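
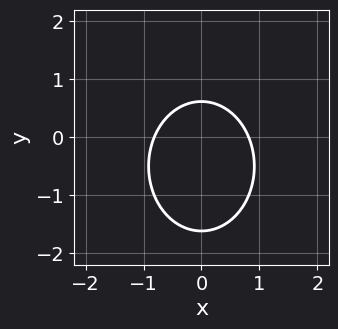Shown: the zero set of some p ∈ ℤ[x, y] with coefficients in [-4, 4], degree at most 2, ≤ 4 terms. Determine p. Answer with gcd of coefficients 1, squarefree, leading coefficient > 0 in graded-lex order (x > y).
First, the degree is 2 — the shape is more complex than any degree-1 curve.
Then, symmetries: the x ↦ −x reflection is a symmetry, so x appears only in even powers.
Finally, the integer polynomial consistent with all of this is the stated p.

3*x^2 + 2*y^2 + 2*y - 2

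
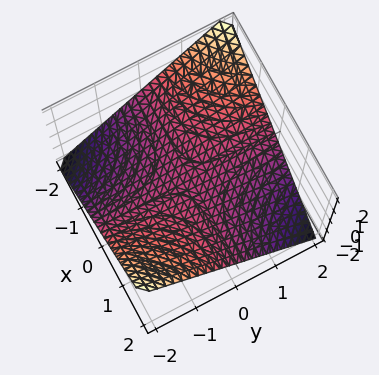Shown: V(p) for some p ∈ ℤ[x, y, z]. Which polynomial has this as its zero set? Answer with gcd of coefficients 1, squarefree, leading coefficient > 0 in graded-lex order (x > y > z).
(a) Degree: a saddle surface; a quadric, so deg p = 2.
(b) From the axis intercepts and sections: it crosses the z-axis at the gridline z = 0; every point of the x-axis in the box is on the surface; every point of the y-axis in the box is on the surface.
(c) Matching integer coefficients to the picture gives p.

x*y + 2*z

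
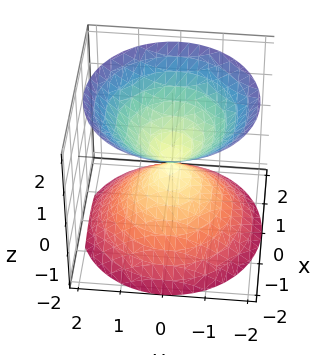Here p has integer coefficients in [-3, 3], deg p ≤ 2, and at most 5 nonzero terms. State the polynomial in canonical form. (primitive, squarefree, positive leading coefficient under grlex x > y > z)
x^2 + y^2 - z^2

(a) There are 2 components.
(b) deg p = 2.
(c) Symmetries: mirror symmetry z ↦ −z ⇒ only even powers of z; the z-axis is an axis of rotation, so x and y enter only as x² + y².
(d) From the visible intercepts: a circular section at z = 1 has radius exactly 1; one z-axis crossing is at z = 0; one y-axis crossing is at y = 0.
(e) The integer polynomial consistent with all of this is the stated p.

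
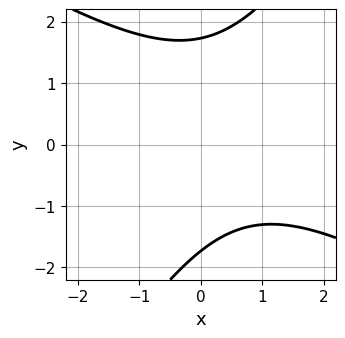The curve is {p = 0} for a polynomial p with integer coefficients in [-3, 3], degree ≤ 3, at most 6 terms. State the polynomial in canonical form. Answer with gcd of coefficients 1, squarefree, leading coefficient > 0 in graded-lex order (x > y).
x^2 + x*y - y^2 - x + 3

First, the degree is 2 — the shape is more complex than any degree-1 curve.
Next, checking where it meets the axes: the curve avoids every integer x-axis point in the box.
Finally, together with the visible shape, these determine p as stated.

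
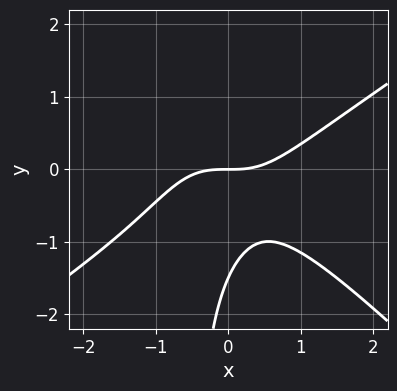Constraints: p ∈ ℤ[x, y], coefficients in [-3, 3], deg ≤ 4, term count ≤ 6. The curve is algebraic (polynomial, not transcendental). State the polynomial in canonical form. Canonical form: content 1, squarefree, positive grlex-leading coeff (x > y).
2*x^3 - x^2*y - 3*x*y^2 - 2*y^2 - 3*y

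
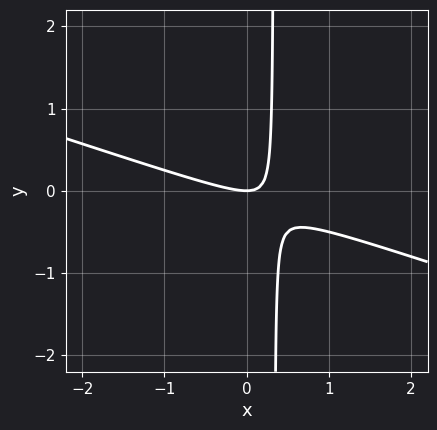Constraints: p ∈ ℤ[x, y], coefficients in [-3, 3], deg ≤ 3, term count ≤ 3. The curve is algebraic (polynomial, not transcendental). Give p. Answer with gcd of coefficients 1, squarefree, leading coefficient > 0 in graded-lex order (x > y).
x^2 + 3*x*y - y

deg p = 2.
From the axis intercepts and sections: it crosses the x-axis at the gridline x = 0; it meets the y-axis at y = 0 (among the integer gridlines).
The integer polynomial consistent with all of this is the stated p.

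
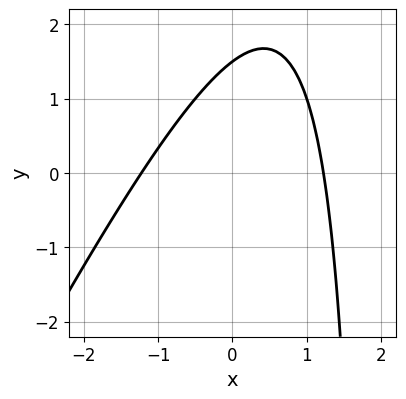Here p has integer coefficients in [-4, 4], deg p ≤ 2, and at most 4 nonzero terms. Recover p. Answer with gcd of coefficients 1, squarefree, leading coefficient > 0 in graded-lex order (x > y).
(a) The degree is 2 — the shape is more complex than any degree-1 curve.
(b) Putting this together gives p.

2*x^2 - x*y + 2*y - 3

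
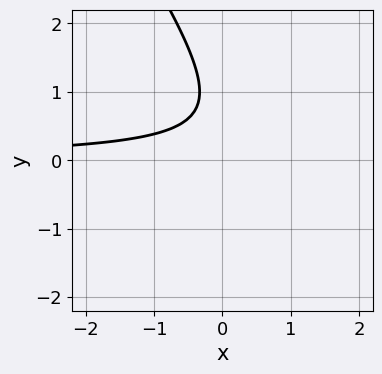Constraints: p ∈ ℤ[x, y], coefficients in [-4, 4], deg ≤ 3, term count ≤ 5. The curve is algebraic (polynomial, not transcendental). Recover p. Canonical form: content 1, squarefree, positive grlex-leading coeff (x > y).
1. deg p = 2. No degree-1 curve has this shape.
2. Checking where it meets the axes: the curve avoids every integer y-axis point in the box; no x-intercept at any integer in the box.
3. Matching integer coefficients to the picture gives p.

3*x*y + 2*y^2 - 3*y + 2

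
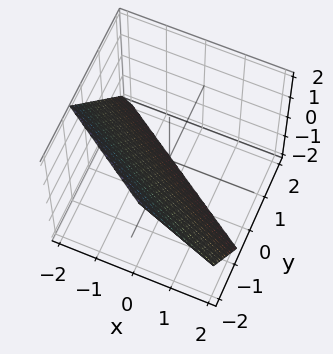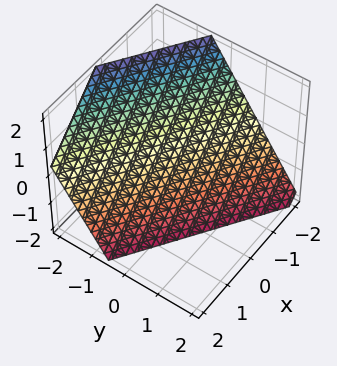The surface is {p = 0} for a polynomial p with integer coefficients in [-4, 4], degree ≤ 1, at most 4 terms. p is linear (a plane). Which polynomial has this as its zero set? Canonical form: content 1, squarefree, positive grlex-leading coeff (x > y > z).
First, the degree is 1 — every cross-section is a straight line — this is a plane.
Next, checking where it meets the axes: it meets the x-axis at x = -1 (among the integer gridlines); one z-axis crossing is at z = -1.
Finally, putting this together gives p.

2*x + 3*y + 2*z + 2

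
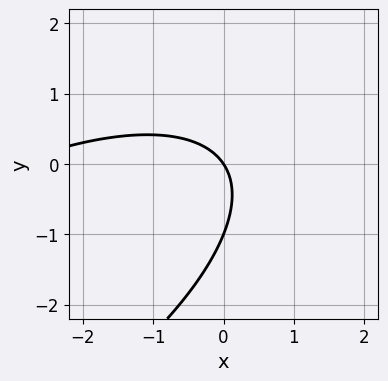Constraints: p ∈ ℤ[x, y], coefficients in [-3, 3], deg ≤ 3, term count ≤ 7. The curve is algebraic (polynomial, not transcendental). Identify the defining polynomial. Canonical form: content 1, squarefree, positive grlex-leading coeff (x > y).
x^2 - 2*x*y + 2*y^2 + 3*x + 2*y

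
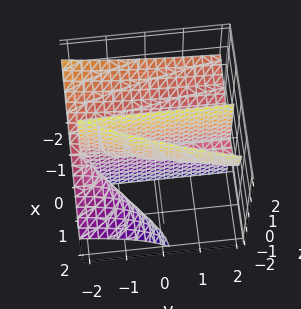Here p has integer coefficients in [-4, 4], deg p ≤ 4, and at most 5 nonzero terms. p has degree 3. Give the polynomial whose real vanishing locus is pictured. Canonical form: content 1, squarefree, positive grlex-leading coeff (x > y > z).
x^3 + 2*x^2*z - x*y*z - 2*x*z

First, degree: a generic line meets the surface in up to 3 points, so deg p = 3.
Then, against the integer gridlines: the visible y-axis segment lies entirely on the surface; the visible z-axis segment lies entirely on the surface; it meets the x-axis at x = 0 (among the integer gridlines).
Finally, the integer polynomial consistent with all of this is the stated p.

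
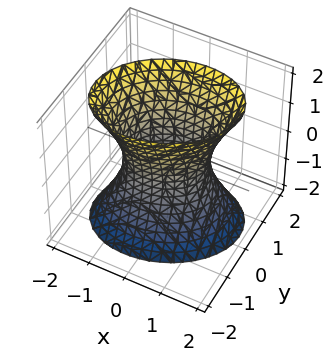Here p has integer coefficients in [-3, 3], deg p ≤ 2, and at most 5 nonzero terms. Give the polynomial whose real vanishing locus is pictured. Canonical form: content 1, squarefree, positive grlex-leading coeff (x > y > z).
First, the degree is 2 — the shape is more complex than any degree-1 surface.
Next, reading off the gridlines: it misses every integer gridline on the z-axis; the x-axis gridline crossings are at x ∈ {-1, 1}.
Finally, together with the visible shape, these determine p as stated.

2*x^2 - x*y + 3*y^2 - z^2 - 2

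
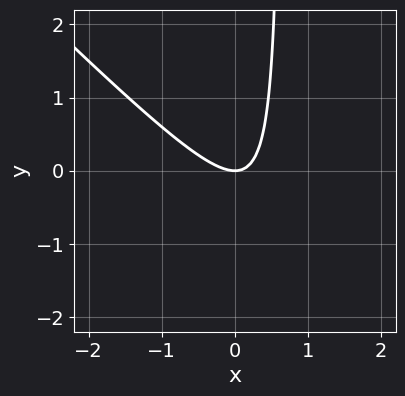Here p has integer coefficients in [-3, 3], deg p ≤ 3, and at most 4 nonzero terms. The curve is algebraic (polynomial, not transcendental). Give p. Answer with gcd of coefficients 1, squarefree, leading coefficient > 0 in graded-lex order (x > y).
deg p = 2. No degree-1 curve has this shape.
Checking where it meets the axes: one y-axis crossing is at y = 0; it crosses the x-axis at the gridline x = 0.
Putting this together gives p.

3*x^2 + 3*x*y - 2*y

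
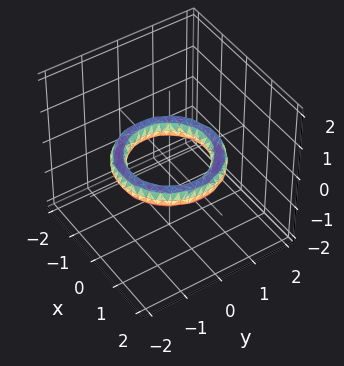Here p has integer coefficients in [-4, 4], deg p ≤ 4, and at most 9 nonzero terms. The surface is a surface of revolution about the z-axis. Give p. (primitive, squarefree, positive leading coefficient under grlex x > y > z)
deg p = 4. The shape is more complex than any degree-3 surface.
Symmetries: the surface is invariant under rotation about z: p = q(x² + y², z).
Reading off the gridlines: among the integer gridlines, it crosses the y-axis at y ∈ {-1, 1}; it misses every integer gridline on the z-axis.
These observations pin down the coefficients. Check: (1, 0, 0) on the x-axis lies on the surface, and p(1, 0, 0) = 0. ✓

x^4 + 2*x^2*y^2 + y^4 - 3*x^2 - 3*y^2 + 3*z^2 + 2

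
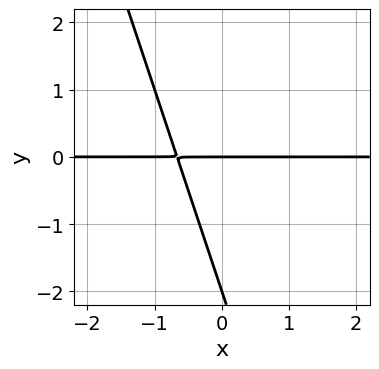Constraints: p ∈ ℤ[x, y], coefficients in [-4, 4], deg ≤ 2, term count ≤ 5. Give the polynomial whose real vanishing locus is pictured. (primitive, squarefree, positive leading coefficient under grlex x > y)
deg p = 2.
From the axis intercepts and sections: every point of the x-axis in the box is on the curve; the y-axis gridline crossings are at y ∈ {-2, 0}.
The integer polynomial consistent with all of this is the stated p.

3*x*y + y^2 + 2*y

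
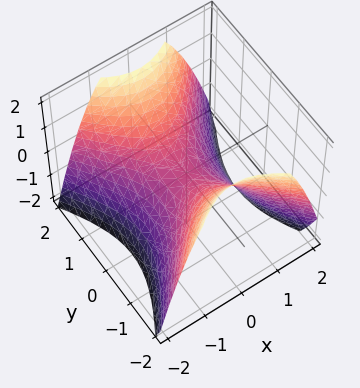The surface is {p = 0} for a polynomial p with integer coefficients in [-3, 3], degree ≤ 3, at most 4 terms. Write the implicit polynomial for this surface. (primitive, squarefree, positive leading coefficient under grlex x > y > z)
3*x^2 - 2*y^2 + 3*z

(a) The degree is 2 — a hyperbolic paraboloid; a quadric.
(b) Symmetries: the y ↦ −y reflection is a symmetry, so y appears only in even powers; mirror symmetry x ↦ −x ⇒ only even powers of x.
(c) Observable constraints: it crosses the z-axis at the gridline z = 0; one y-axis crossing is at y = 0; one x-axis crossing is at x = 0.
(d) Matching integer coefficients to the picture gives p.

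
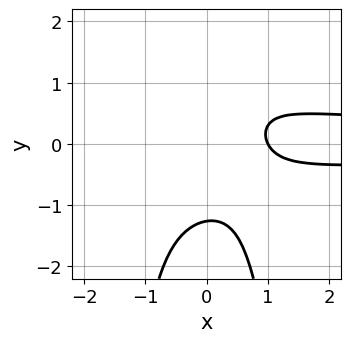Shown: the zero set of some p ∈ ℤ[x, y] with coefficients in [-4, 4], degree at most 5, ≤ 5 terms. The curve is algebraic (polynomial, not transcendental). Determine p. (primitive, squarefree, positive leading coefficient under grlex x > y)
3*x^2*y^2 + y^3 - x*y - 2*x + 2

(a) The degree is 4 — a generic line meets the curve in up to 4 points.
(b) Reading off the gridlines: it crosses the x-axis at the gridline x = 1.
(c) Together with the visible shape, these determine p as stated.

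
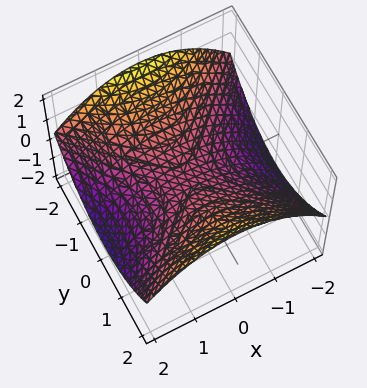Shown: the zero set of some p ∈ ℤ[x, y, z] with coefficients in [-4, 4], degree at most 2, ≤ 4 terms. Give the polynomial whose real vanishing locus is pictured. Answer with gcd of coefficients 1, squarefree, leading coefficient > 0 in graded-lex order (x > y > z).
deg p = 2. A hyperbolic paraboloid; a quadric.
Symmetries: it's symmetric under y → −y, forcing even powers of y; it's symmetric under x → −x, forcing even powers of x.
Against the integer gridlines: it crosses the x-axis at the gridline x = 0; one y-axis crossing is at y = 0; it crosses the z-axis at the gridline z = 0.
Fitting integer coefficients to these (and the overall shape) gives p.

x^2 - y^2 + 3*z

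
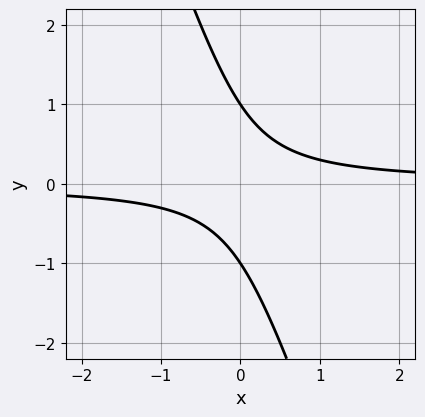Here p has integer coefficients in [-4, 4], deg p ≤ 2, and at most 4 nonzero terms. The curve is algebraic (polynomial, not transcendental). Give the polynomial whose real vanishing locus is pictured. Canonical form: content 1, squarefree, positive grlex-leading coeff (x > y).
3*x*y + y^2 - 1

(a) Degree: the shape is more complex than any degree-1 curve, so deg p = 2.
(b) Reading off the gridlines: no x-intercept at any integer in the box; among the integer gridlines, it crosses the y-axis at y ∈ {-1, 1}.
(c) Together with the visible shape, these determine p as stated.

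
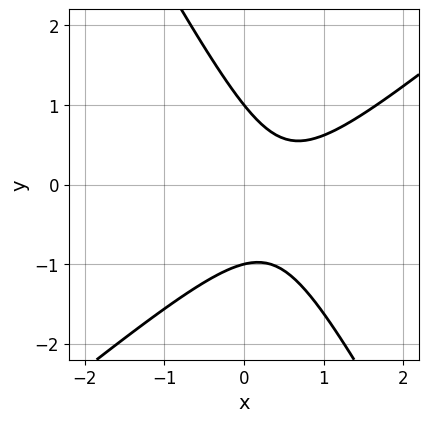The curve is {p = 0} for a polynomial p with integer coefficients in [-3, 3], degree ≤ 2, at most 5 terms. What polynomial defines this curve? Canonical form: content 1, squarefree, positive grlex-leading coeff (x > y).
3*x^2 - 2*x*y - 2*y^2 - 3*x + 2

First, deg p = 2.
Next, reading off the gridlines: no x-intercept at any integer in the box; among the integer gridlines, it crosses the y-axis at y ∈ {-1, 1}.
Finally, the integer polynomial consistent with all of this is the stated p.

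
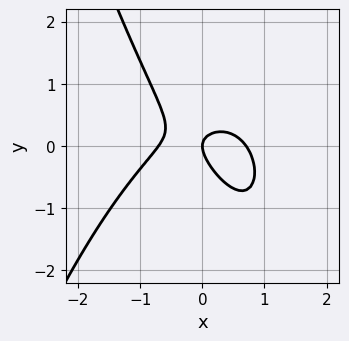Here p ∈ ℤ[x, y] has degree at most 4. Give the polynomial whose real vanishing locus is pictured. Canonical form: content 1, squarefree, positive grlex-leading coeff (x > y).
2*x^3 + 2*x*y + 2*y^2 - x

(a) The degree is 3 — the shape is more complex than any degree-2 curve.
(b) From the axis intercepts and sections: it meets the y-axis at y = 0 (among the integer gridlines); it crosses the x-axis at the gridline x = 0.
(c) Matching integer coefficients to the picture gives p.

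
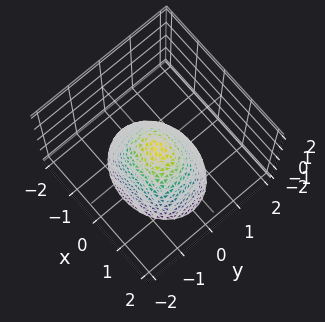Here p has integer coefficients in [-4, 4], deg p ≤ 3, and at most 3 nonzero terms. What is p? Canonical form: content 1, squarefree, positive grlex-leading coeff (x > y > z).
1. The degree is 2 — a paraboloid; a quadric.
2. Symmetries: it's symmetric under y → −y, forcing even powers of y; it's symmetric under x → −x, forcing even powers of x.
3. From the axis intercepts and sections: it crosses the y-axis at the gridline y = 0; one x-axis crossing is at x = 0.
4. Assembling these constraints gives the stated polynomial.

2*x^2 + 3*y^2 + 2*z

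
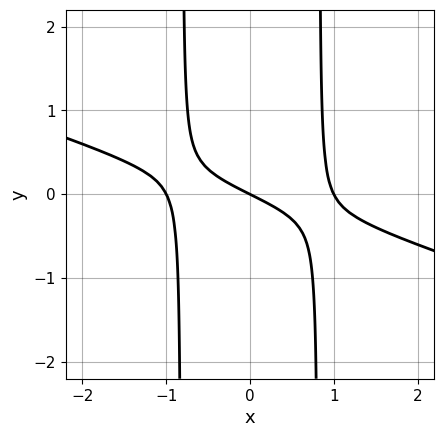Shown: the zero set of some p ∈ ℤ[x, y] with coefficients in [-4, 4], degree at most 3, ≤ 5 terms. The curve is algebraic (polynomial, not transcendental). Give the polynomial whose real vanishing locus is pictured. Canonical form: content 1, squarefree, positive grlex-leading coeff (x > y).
x^3 + 3*x^2*y - x - 2*y

1. Degree: a generic line meets the curve in up to 3 points, so deg p = 3.
2. From the axis intercepts and sections: it crosses the y-axis at the gridline y = 0; among the integer gridlines, it crosses the x-axis at x ∈ {-1, 0, 1}.
3. Solving for integer coefficients yields p as stated.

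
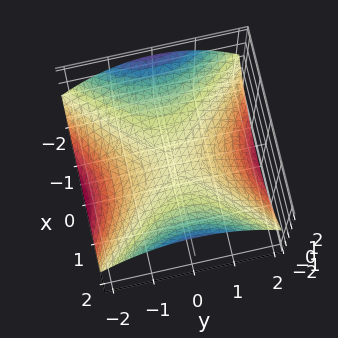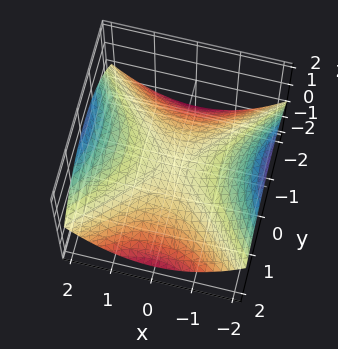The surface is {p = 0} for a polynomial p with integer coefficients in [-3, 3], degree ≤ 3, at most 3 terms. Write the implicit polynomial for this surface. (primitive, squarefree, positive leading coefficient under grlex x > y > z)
(a) The degree is 2 — a hyperbolic paraboloid; a quadric.
(b) Symmetries: the x ↦ −x reflection is a symmetry, so x appears only in even powers; it's symmetric under y → −y, forcing even powers of y.
(c) From the visible intercepts: one z-axis crossing is at z = 0; one x-axis crossing is at x = 0; it crosses the y-axis at the gridline y = 0.
(d) Together with the visible shape, these determine p as stated.

x^2 - y^2 - 3*z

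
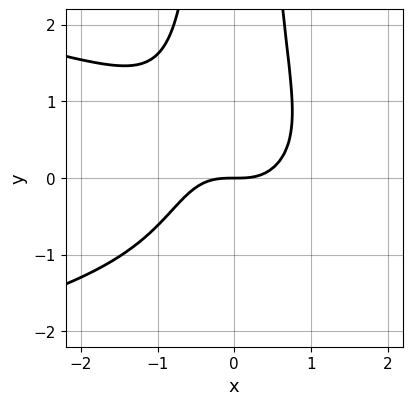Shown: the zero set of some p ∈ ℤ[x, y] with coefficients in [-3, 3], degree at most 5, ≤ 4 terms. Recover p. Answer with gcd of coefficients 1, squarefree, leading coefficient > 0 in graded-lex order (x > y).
x^2*y^2 + x^3 - y

First, degree: the shape is more complex than any degree-3 curve, so deg p = 4.
Next, checking where it meets the axes: one x-axis crossing is at x = 0; one y-axis crossing is at y = 0.
Finally, matching integer coefficients to the picture gives p.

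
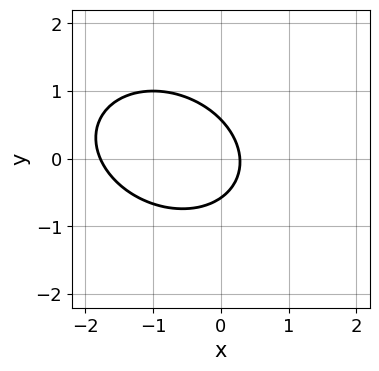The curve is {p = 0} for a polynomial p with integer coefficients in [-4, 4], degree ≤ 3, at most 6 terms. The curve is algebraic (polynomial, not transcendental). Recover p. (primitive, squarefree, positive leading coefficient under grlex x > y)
2*x^2 + x*y + 3*y^2 + 3*x - 1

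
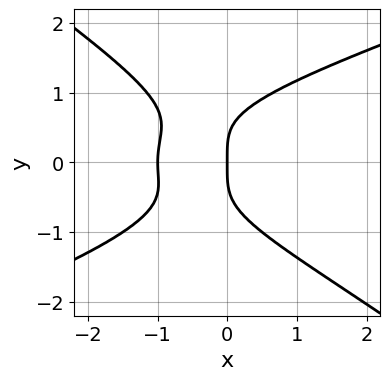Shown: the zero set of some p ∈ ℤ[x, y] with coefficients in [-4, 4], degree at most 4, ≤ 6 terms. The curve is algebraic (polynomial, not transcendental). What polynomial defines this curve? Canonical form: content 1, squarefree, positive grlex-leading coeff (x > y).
x^2*y^2 - x*y^3 - 3*y^4 + 3*x^2 + 3*x

First, deg p = 4. A generic line meets the curve in up to 4 points.
Then, from the visible intercepts: it meets the y-axis at y = 0 (among the integer gridlines); among the integer gridlines, it crosses the x-axis at x ∈ {-1, 0}.
Finally, solving for integer coefficients yields p as stated.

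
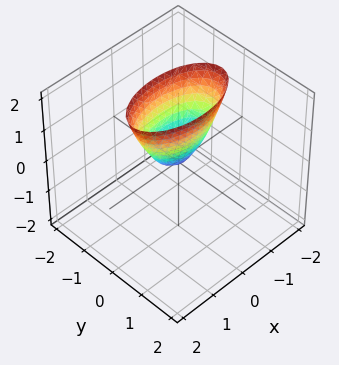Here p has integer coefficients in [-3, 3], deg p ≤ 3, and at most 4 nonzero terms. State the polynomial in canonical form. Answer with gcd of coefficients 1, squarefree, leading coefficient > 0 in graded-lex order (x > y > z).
(a) deg p = 2. A single bowl opening along one axis; a quadric.
(b) Symmetries: the y ↦ −y reflection is a symmetry, so y appears only in even powers; the x ↦ −x reflection is a symmetry, so x appears only in even powers.
(c) Against the integer gridlines: it meets the z-axis at z = 0 (among the integer gridlines); one x-axis crossing is at x = 0; one y-axis crossing is at y = 0.
(d) Putting this together gives p.

x^2 + 3*y^2 - z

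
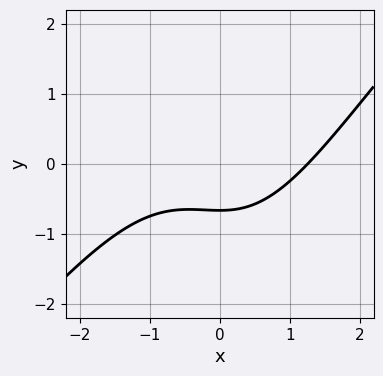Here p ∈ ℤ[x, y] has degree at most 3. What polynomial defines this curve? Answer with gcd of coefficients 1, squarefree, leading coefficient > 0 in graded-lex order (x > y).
x^3 - x^2*y - 3*y - 2

1. The degree is 3 — the shape is more complex than any degree-2 curve.
2. Matching integer coefficients to the picture gives p.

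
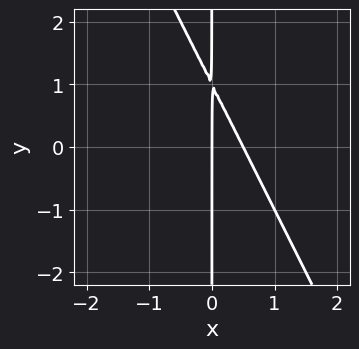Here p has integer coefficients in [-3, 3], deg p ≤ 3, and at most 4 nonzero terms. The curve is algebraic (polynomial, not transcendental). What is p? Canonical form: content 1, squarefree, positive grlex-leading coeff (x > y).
2*x^2 + x*y - x

Degree: no degree-1 curve has this shape, so deg p = 2.
From the axis intercepts and sections: the visible y-axis segment lies entirely on the curve; one x-axis crossing is at x = 0.
Fitting integer coefficients to these (and the overall shape) gives p.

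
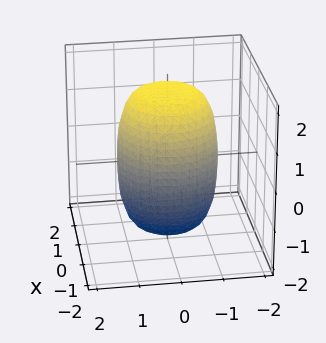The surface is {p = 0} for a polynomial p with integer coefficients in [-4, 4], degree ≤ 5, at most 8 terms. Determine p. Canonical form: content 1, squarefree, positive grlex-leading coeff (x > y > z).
(a) The degree is 4 — no degree-3 surface has this shape.
(b) Symmetries: every cross-section ⟂ z is a circle, so x, y appear only via x² + y².
(c) From the visible intercepts: a circular section at z = 1 has radius between 1 and 2.
(d) Assembling these constraints gives the stated polynomial.

2*x^4 + 4*x^2*y^2 + 2*y^4 - x^2 - y^2 + z^2 - 3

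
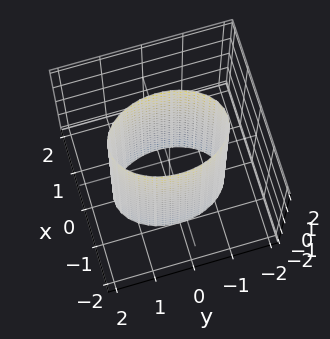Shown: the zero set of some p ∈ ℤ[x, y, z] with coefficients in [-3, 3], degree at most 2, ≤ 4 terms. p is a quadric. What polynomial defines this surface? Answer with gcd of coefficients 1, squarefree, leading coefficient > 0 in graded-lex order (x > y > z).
2*x^2 + y^2 - 2

1. Degree: constant cross-section along one axis; a quadric, so deg p = 2.
2. Symmetries: the z ↦ −z reflection is a symmetry, so z appears only in even powers; mirror symmetry y ↦ −y ⇒ only even powers of y; mirror symmetry x ↦ −x ⇒ only even powers of x.
3. Against the integer gridlines: among the integer gridlines, it crosses the x-axis at x ∈ {-1, 1}; the surface avoids every integer z-axis point in the box.
4. Together with the visible shape, these determine p as stated.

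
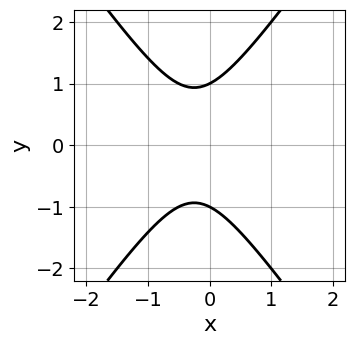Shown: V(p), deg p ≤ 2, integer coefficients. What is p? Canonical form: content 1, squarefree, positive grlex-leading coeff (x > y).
2*x^2 - y^2 + x + 1

deg p = 2. The shape is more complex than any degree-1 curve.
Symmetries: mirror symmetry y ↦ −y ⇒ only even powers of y.
From the axis intercepts and sections: among the integer gridlines, it crosses the y-axis at y ∈ {-1, 1}; the curve avoids every integer x-axis point in the box.
Assembling these constraints gives the stated polynomial.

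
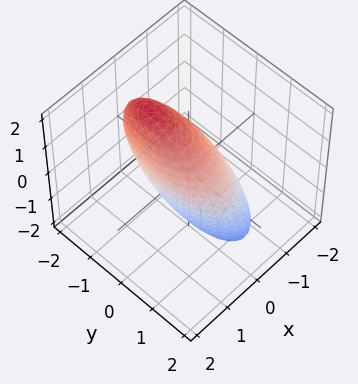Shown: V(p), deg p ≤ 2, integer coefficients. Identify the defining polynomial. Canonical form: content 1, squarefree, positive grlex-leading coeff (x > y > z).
Degree: no degree-1 surface has this shape, so deg p = 2.
Putting this together gives p.

3*x^2 - x*z + y^2 + y*z + z^2 - 2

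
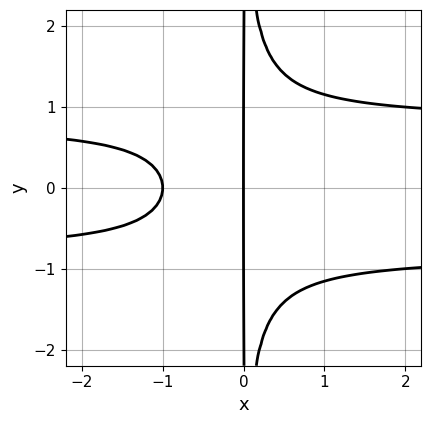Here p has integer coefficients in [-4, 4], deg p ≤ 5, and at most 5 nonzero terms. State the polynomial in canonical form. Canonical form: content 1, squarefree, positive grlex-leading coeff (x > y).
3*x^2*y^2 - 2*x^2 - 2*x

First, degree: the shape is more complex than any degree-3 curve, so deg p = 4.
Then, symmetries: it's symmetric under y → −y, forcing even powers of y.
Then, from the visible intercepts: the x-axis gridline crossings are at x ∈ {-1, 0}; every point of the y-axis in the box is on the curve.
Finally, assembling these constraints gives the stated polynomial.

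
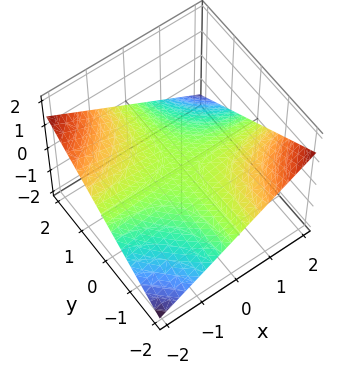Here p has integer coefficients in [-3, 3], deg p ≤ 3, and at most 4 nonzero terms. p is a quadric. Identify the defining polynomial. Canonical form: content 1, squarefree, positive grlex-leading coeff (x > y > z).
x*y + 3*z

First, deg p = 2.
Then, observable constraints: the visible x-axis segment lies entirely on the surface; it meets the z-axis at z = 0 (among the integer gridlines).
Finally, solving for integer coefficients yields p as stated.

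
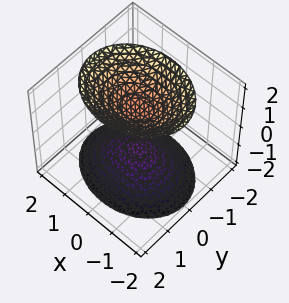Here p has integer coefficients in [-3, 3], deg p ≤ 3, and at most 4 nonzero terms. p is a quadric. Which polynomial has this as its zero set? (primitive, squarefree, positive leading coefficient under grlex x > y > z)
2*x^2 + 3*y^2 - 2*z^2 + 2

1. I count 2 distinct pieces.
2. The degree is 2 — two sheets facing apart; a quadric.
3. Symmetries: mirror symmetry x ↦ −x ⇒ only even powers of x; the z ↦ −z reflection is a symmetry, so z appears only in even powers; mirror symmetry y ↦ −y ⇒ only even powers of y.
4. Checking where it meets the axes: it misses every integer gridline on the y-axis; the z-axis gridline crossings are at z ∈ {-1, 1}.
5. The integer polynomial consistent with all of this is the stated p.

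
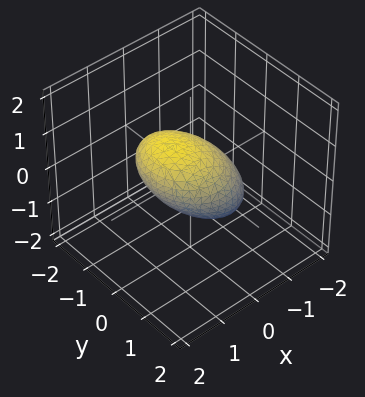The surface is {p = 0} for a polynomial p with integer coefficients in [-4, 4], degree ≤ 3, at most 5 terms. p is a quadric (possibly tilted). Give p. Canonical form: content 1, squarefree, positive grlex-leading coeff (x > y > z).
3*x^2 - 3*x*z + 2*y^2 + 3*z^2 - 3

First, deg p = 2. No degree-1 surface has this shape.
Then, against the integer gridlines: the z-axis gridline crossings are at z ∈ {-1, 1}; the x-axis gridline crossings are at x ∈ {-1, 1}.
Finally, assembling these constraints gives the stated polynomial.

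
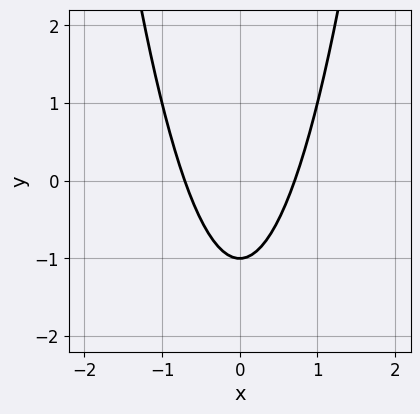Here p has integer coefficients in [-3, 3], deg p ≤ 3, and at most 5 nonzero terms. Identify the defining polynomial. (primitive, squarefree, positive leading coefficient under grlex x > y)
1. The degree is 2 — a generic line meets the curve in up to 2 points.
2. Symmetries: mirror symmetry x ↦ −x ⇒ only even powers of x.
3. From the visible intercepts: one y-axis crossing is at y = -1.
4. Matching integer coefficients to the picture gives p.

2*x^2 - y - 1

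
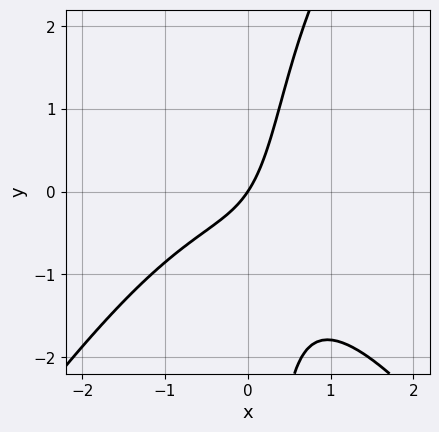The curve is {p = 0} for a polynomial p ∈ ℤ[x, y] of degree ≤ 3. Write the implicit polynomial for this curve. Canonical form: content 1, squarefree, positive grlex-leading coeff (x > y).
2*x^3 - x*y^2 + 3*x*y + 3*x - 2*y

Degree: a generic line meets the curve in up to 3 points, so deg p = 3.
Checking where it meets the axes: it meets the y-axis at y = 0 (among the integer gridlines); it meets the x-axis at x = 0 (among the integer gridlines).
Together with the visible shape, these determine p as stated.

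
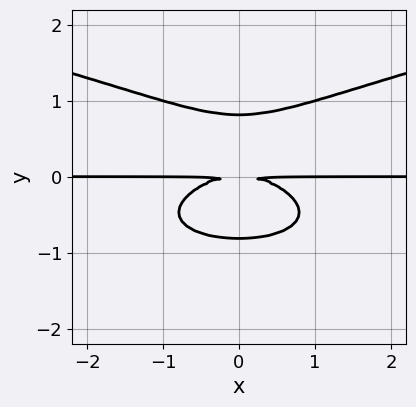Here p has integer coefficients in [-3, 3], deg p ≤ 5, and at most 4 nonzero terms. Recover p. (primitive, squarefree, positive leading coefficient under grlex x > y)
First, degree: the shape is more complex than any degree-3 curve, so deg p = 4.
Next, symmetries: it's symmetric under x → −x, forcing even powers of x.
Then, against the integer gridlines: every point of the x-axis in the box is on the curve.
Finally, fitting integer coefficients to these (and the overall shape) gives p.

3*y^4 - x^2*y - 2*y^2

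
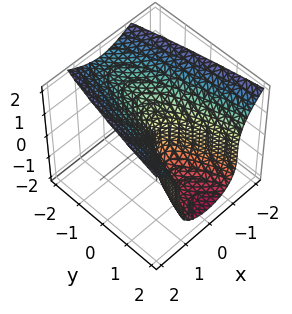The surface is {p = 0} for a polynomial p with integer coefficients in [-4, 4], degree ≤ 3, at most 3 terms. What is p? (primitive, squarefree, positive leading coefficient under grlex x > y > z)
1. deg p = 3. A generic line meets the surface in up to 3 points.
2. From the axis intercepts and sections: it meets the y-axis at y = 0 (among the integer gridlines); it meets the z-axis at z = 0 (among the integer gridlines); one x-axis crossing is at x = 0.
3. These observations pin down the coefficients.

z^3 - 3*x^2 + 2*y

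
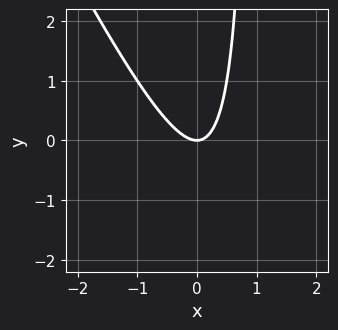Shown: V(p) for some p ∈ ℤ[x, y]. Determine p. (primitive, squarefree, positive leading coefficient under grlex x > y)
2*x^2 + x*y - y

First, deg p = 2. A generic line meets the curve in up to 2 points.
Next, from the axis intercepts and sections: it meets the x-axis at x = 0 (among the integer gridlines); it meets the y-axis at y = 0 (among the integer gridlines).
Finally, together with the visible shape, these determine p as stated.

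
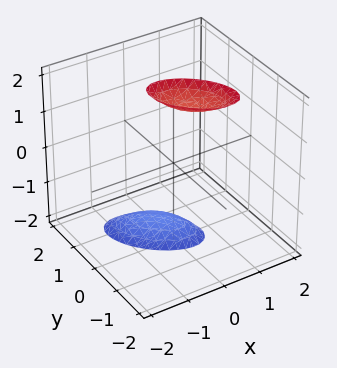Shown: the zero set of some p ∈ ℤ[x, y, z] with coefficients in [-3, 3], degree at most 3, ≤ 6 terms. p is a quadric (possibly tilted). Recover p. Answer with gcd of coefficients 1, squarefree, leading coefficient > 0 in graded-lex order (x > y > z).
3*x^2 + 3*x*y + 3*y^2 + y*z - z^2 + 3

1. There are 2 components. They look like related sheets of one shape, so recover p as a whole.
2. deg p = 2. No degree-1 surface has this shape.
3. Reading off the gridlines: it misses every integer gridline on the y-axis; the surface avoids every integer x-axis point in the box.
4. Fitting integer coefficients to these (and the overall shape) gives p.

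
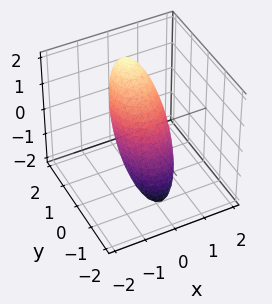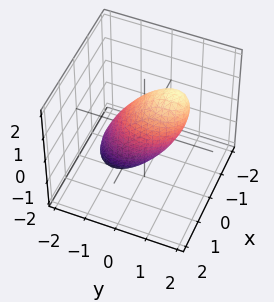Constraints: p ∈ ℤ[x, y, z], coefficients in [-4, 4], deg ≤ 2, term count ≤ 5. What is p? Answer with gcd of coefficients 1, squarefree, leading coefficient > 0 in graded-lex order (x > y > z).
3*x^2 + 2*y^2 - 2*y*z + z^2 - 2

The degree is 2 — a generic line meets the surface in up to 2 points.
Against the integer gridlines: among the integer gridlines, it crosses the y-axis at y ∈ {-1, 1}.
Matching integer coefficients to the picture gives p.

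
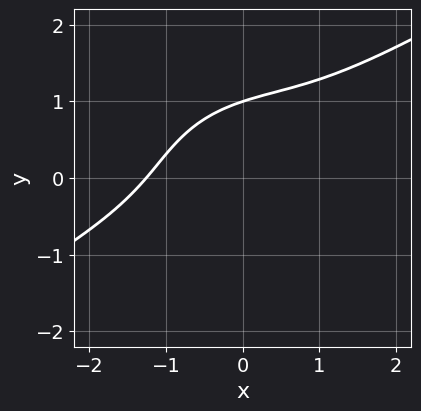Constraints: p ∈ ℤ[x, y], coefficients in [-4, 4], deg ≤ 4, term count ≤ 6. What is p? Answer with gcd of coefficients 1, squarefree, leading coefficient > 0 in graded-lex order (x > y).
x^3 - x^2*y - 2*y^3 + 2*x*y + 2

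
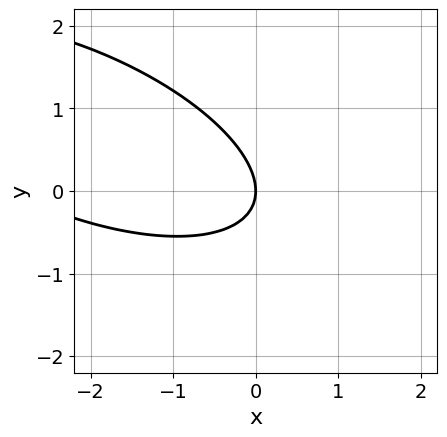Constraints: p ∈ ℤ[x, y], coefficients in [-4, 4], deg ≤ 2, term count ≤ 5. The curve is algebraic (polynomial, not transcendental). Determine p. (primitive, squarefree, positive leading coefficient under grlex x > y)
1. deg p = 2.
2. Reading off the gridlines: it crosses the x-axis at the gridline x = 0; it crosses the y-axis at the gridline y = 0.
3. Assembling these constraints gives the stated polynomial.

x^2 + 2*x*y + 3*y^2 + 3*x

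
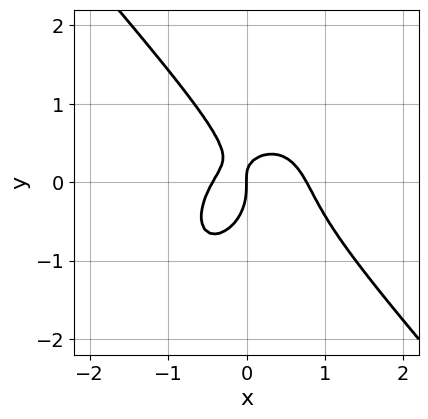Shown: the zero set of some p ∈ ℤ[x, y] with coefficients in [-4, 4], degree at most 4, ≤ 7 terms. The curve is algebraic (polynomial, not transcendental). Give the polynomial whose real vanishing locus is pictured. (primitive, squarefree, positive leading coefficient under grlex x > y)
3*x^3 + 2*y^3 - x^2 + 2*x*y - x

First, degree: no degree-2 curve has this shape, so deg p = 3.
Next, from the axis intercepts and sections: it crosses the x-axis at the gridline x = 0; one y-axis crossing is at y = 0.
Finally, matching integer coefficients to the picture gives p.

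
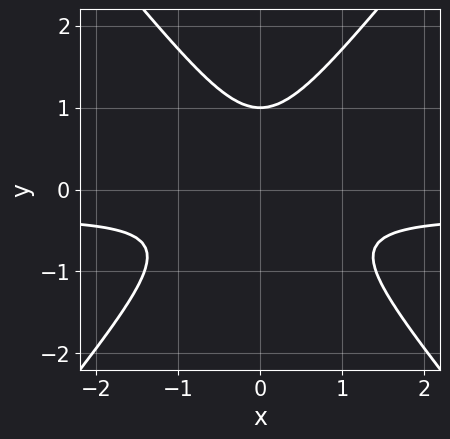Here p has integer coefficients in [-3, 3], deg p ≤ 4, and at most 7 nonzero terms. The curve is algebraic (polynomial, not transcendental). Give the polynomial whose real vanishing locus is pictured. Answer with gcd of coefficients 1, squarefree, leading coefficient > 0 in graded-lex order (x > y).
3*x^2*y - 2*y^3 + x^2 + y^2 + 1

(a) deg p = 3. A generic line meets the curve in up to 3 points.
(b) Symmetries: mirror symmetry x ↦ −x ⇒ only even powers of x.
(c) Checking where it meets the axes: it meets the y-axis at y = 1 (among the integer gridlines); no x-intercept at any integer in the box.
(d) The integer polynomial consistent with all of this is the stated p.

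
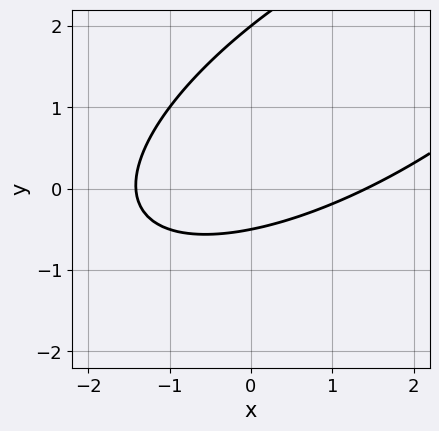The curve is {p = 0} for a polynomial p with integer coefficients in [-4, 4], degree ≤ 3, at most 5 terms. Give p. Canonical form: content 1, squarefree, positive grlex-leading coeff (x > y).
x^2 - 2*x*y + 2*y^2 - 3*y - 2

First, degree: a generic line meets the curve in up to 2 points, so deg p = 2.
Then, against the integer gridlines: it crosses the y-axis at the gridline y = 2.
Finally, fitting integer coefficients to these (and the overall shape) gives p.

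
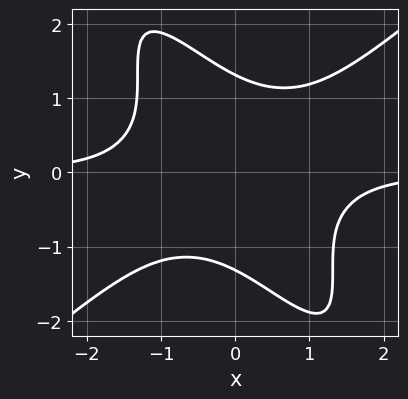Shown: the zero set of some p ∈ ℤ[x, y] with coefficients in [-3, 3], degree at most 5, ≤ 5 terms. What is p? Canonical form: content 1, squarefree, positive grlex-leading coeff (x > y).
2*x^3*y - 2*x*y^3 - y^4 + 3

deg p = 4.
From the axis intercepts and sections: it misses every integer gridline on the x-axis.
Solving for integer coefficients yields p as stated.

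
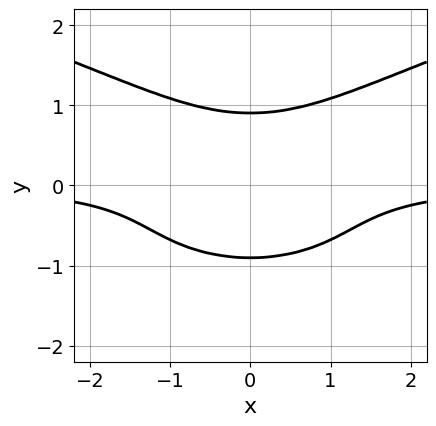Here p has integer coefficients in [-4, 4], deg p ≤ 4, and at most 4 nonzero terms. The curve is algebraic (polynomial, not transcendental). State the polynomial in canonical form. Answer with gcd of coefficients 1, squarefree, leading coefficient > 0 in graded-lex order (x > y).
3*y^4 - 2*x^2*y - 2

First, degree: the shape is more complex than any degree-3 curve, so deg p = 4.
Then, symmetries: mirror symmetry x ↦ −x ⇒ only even powers of x.
Then, from the visible intercepts: it misses every integer gridline on the x-axis.
Finally, matching integer coefficients to the picture gives p.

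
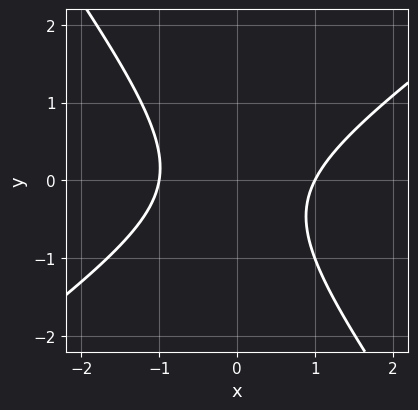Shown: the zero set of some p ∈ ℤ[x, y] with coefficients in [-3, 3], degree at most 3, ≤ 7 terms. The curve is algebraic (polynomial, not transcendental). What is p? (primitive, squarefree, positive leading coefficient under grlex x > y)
3*x^2 - 2*x*y - 3*y^2 - y - 3

deg p = 2. The shape is more complex than any degree-1 curve.
Observable constraints: the x-axis gridline crossings are at x ∈ {-1, 1}; it misses every integer gridline on the y-axis.
Assembling these constraints gives the stated polynomial.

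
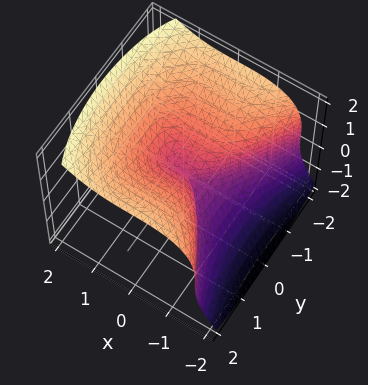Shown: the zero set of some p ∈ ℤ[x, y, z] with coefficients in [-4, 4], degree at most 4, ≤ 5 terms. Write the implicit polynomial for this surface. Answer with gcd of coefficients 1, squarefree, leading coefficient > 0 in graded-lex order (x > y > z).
x^3 - z^3 + y^2

1. deg p = 3. The shape is more complex than any degree-2 surface.
2. Observable constraints: it meets the x-axis at x = 0 (among the integer gridlines); it meets the z-axis at z = 0 (among the integer gridlines); it crosses the y-axis at the gridline y = 0.
3. Solving for integer coefficients yields p as stated.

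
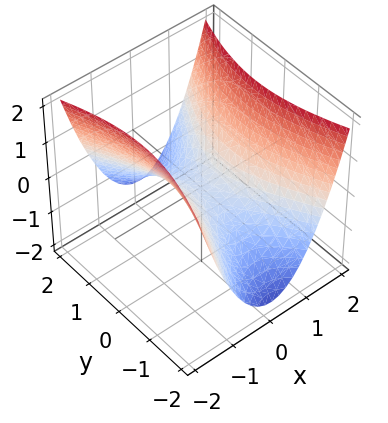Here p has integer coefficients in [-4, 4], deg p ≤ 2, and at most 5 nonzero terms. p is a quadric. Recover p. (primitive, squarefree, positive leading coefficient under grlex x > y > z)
1. The degree is 2 — a hyperbolic paraboloid; a quadric.
2. Symmetries: the y ↦ −y reflection is a symmetry, so y appears only in even powers; it's symmetric under x → −x, forcing even powers of x.
3. From the visible intercepts: it crosses the z-axis at the gridline z = 0; one x-axis crossing is at x = 0.
4. Matching integer coefficients to the picture gives p.

3*x^2 - y^2 - 3*z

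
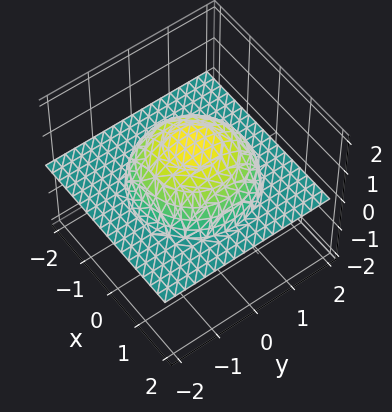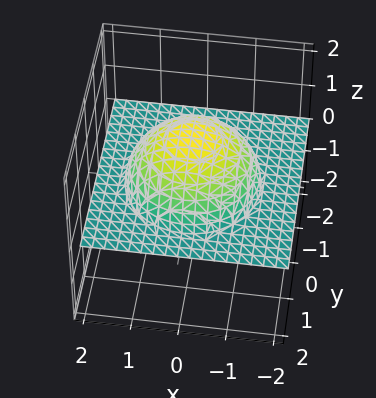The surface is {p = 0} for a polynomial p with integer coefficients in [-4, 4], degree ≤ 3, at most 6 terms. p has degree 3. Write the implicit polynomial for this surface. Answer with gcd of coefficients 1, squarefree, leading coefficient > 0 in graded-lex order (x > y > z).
First, I count 2 distinct pieces. Treating them together as one polynomial.
Next, the degree is 3 — a generic line meets the surface in up to 3 points.
Then, from the visible intercepts: the visible x-axis segment lies entirely on the surface; the visible y-axis segment lies entirely on the surface; it meets the z-axis at z = 0 (among the integer gridlines).
Finally, these observations pin down the coefficients.

x^2*z + y^2*z + z^3 - 2*z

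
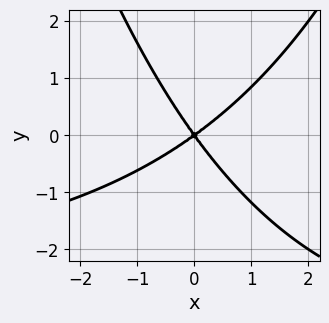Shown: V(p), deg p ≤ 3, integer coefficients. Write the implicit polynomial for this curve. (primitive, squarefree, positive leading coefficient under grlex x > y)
1. The degree is 3 — the shape is more complex than any degree-2 curve.
2. From the visible intercepts: it meets the x-axis at x = 0 (among the integer gridlines); it meets the y-axis at y = 0 (among the integer gridlines).
3. Matching integer coefficients to the picture gives p.

x^2*y + 3*x^2 - 2*x*y - 3*y^2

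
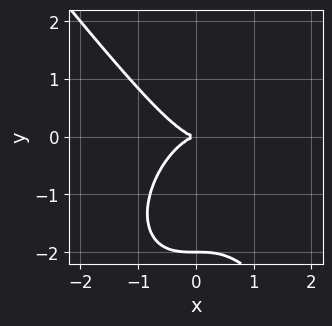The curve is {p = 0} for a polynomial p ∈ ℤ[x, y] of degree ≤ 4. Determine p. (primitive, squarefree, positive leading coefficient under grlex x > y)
(a) The degree is 3 — the shape is more complex than any degree-2 curve.
(b) From the visible intercepts: among the integer gridlines, it crosses the y-axis at y ∈ {-2, 0}; it crosses the x-axis at the gridline x = 0.
(c) Putting this together gives p.

2*x^3 + y^3 + 2*y^2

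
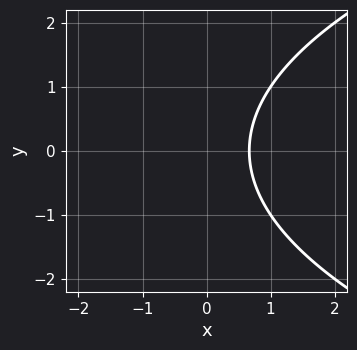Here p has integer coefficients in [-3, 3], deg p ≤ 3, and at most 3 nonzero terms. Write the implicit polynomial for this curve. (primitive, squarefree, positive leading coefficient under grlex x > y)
y^2 - 3*x + 2

First, degree: a generic line meets the curve in up to 2 points, so deg p = 2.
Next, symmetries: the y ↦ −y reflection is a symmetry, so y appears only in even powers.
Then, from the visible intercepts: it misses every integer gridline on the y-axis.
Finally, fitting integer coefficients to these (and the overall shape) gives p.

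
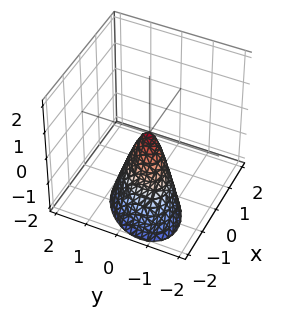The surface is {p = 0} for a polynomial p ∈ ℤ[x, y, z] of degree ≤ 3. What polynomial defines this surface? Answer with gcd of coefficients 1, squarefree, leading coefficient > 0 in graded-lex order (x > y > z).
(a) The degree is 2 — no degree-1 surface has this shape.
(b) Against the integer gridlines: it crosses the z-axis at the gridline z = 0; it crosses the y-axis at the gridline y = 0; it meets the x-axis at x = 0 (among the integer gridlines).
(c) Solving for integer coefficients yields p as stated.

3*x^2 - 2*x*y - 2*x*z + 3*y^2 + z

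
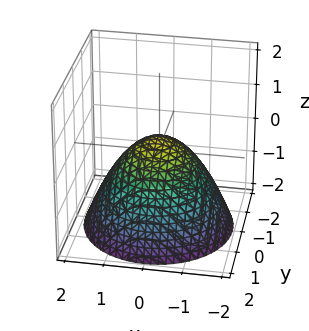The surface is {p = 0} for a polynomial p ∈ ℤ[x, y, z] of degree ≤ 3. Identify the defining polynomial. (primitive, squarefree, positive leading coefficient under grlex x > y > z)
2*x^2 + 2*y^2 + 3*z - 1

Degree: no degree-1 surface has this shape, so deg p = 2.
Symmetry: the surface is invariant under rotation about z: p = q(x² + y², z).
From the visible intercepts: a circular section at z = -1 has radius between 1 and 2.
Matching integer coefficients to the picture gives p.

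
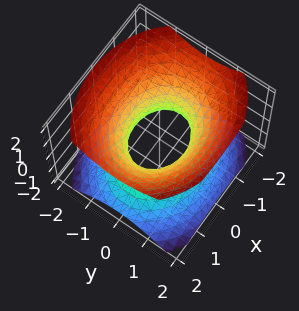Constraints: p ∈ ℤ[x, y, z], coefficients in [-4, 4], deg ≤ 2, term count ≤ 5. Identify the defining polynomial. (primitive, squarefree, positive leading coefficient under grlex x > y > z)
(a) Degree: one connected sheet with a waist; a quadric, so deg p = 2.
(b) Symmetries: the z ↦ −z reflection is a symmetry, so z appears only in even powers; it's symmetric under y → −y, forcing even powers of y; it's symmetric under x → −x, forcing even powers of x.
(c) From the visible intercepts: the x-axis gridline crossings are at x ∈ {-1, 1}; it misses every integer gridline on the z-axis.
(d) Putting this together gives p.

2*x^2 + 3*y^2 - 3*z^2 - 2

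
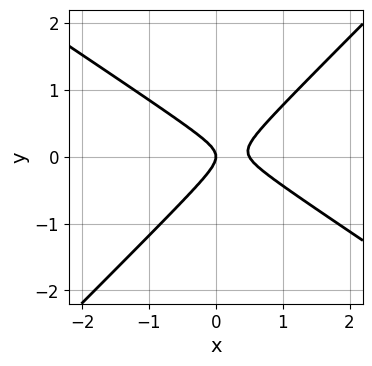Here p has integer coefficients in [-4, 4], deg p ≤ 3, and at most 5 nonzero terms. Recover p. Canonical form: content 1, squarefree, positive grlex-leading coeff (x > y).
The degree is 2 — no degree-1 curve has this shape.
From the axis intercepts and sections: it crosses the x-axis at the gridline x = 0; it crosses the y-axis at the gridline y = 0.
These observations pin down the coefficients.

2*x^2 + x*y - 3*y^2 - x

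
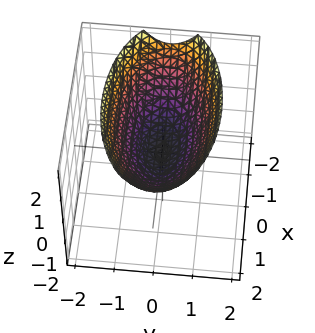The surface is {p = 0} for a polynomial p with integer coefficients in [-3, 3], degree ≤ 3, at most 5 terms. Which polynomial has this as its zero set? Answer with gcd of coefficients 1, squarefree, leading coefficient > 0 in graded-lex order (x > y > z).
deg p = 2. A single bowl opening along one axis; a quadric.
Symmetries: it's symmetric under y → −y, forcing even powers of y; mirror symmetry x ↦ −x ⇒ only even powers of x.
Against the integer gridlines: it meets the y-axis at y = 0 (among the integer gridlines); one z-axis crossing is at z = 0; it meets the x-axis at x = 0 (among the integer gridlines).
Solving for integer coefficients yields p as stated.

x^2 + 3*y^2 - 3*z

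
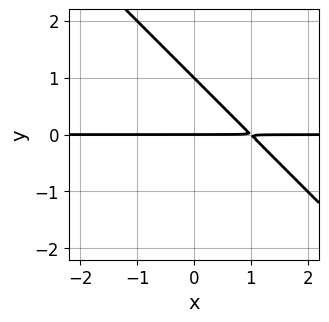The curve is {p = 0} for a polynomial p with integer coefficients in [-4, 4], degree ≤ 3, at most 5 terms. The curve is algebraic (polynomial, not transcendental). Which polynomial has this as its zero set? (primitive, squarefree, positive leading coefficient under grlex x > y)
(a) The degree is 2 — no degree-1 curve has this shape.
(b) Observable constraints: the y-axis gridline crossings are at y ∈ {0, 1}; the visible x-axis segment lies entirely on the curve.
(c) The integer polynomial consistent with all of this is the stated p.

x*y + y^2 - y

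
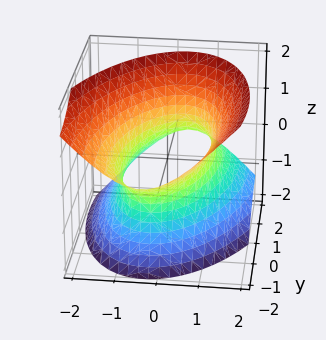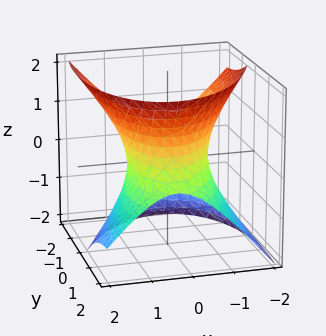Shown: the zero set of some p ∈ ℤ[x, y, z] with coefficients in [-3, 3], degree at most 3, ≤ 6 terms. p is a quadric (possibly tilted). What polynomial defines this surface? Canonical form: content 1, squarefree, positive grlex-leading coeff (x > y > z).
First, the degree is 2 — a generic line meets the surface in up to 2 points.
Next, checking where it meets the axes: it misses every integer gridline on the z-axis; the x-axis gridline crossings are at x ∈ {-1, 1}.
Finally, matching integer coefficients to the picture gives p.

3*x^2 - x*y + y^2 + 2*y*z - 2*z^2 - 3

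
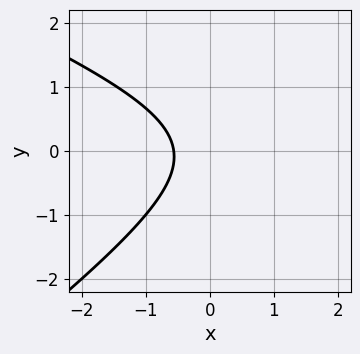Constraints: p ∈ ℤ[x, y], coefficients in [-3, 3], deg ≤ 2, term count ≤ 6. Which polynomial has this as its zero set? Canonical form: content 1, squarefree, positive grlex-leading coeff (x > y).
x^2 + x*y - 3*y^2 - 3*x - 2

Degree: no degree-1 curve has this shape, so deg p = 2.
Against the integer gridlines: the curve avoids every integer y-axis point in the box.
Matching integer coefficients to the picture gives p.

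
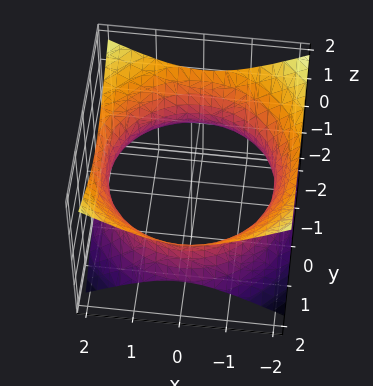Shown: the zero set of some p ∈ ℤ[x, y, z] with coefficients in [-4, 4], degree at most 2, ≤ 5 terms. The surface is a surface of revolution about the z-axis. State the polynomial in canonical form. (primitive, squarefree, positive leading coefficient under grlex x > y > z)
x^2 + y^2 - 2*z^2 - 3

1. Degree: a generic line meets the surface in up to 2 points, so deg p = 2.
2. Symmetries: rotational symmetry about the z-axis ⇒ p depends on x, y only through x² + y².
3. Checking where it meets the axes: no z-intercept at any integer in the box; a circular section at z = 0 has radius between 1 and 2.
4. Fitting integer coefficients to these (and the overall shape) gives p.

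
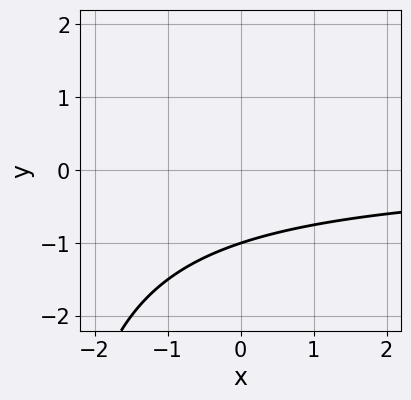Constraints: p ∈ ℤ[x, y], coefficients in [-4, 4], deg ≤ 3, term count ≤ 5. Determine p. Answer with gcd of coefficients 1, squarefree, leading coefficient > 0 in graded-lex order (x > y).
x*y + 3*y + 3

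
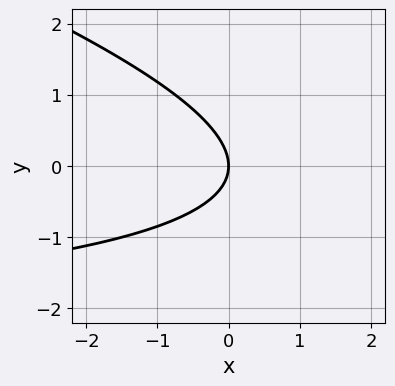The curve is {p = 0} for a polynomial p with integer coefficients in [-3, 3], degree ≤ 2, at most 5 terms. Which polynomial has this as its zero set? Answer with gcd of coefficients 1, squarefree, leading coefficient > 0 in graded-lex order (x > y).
x*y + 3*y^2 + 3*x

The degree is 2 — a generic line meets the curve in up to 2 points.
Reading off the gridlines: one x-axis crossing is at x = 0; it crosses the y-axis at the gridline y = 0.
The integer polynomial consistent with all of this is the stated p.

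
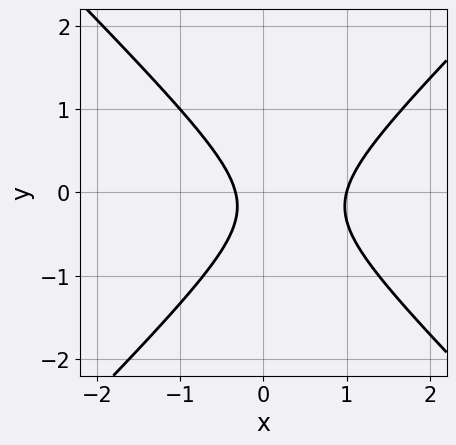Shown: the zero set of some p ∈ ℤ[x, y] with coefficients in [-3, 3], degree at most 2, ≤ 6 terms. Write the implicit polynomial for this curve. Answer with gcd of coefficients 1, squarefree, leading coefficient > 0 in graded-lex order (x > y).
3*x^2 - 3*y^2 - 2*x - y - 1

(a) deg p = 2.
(b) From the visible intercepts: no y-intercept at any integer in the box; it meets the x-axis at x = 1 (among the integer gridlines).
(c) Putting this together gives p.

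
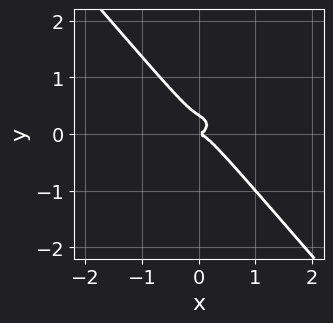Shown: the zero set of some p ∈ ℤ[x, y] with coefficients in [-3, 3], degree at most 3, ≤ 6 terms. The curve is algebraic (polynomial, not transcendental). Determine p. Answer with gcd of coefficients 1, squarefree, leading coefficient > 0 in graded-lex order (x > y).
2*x^3 + 2*x*y^2 + 3*y^3 - y^2

1. The degree is 3 — the shape is more complex than any degree-2 curve.
2. From the visible intercepts: one x-axis crossing is at x = 0; one y-axis crossing is at y = 0.
3. Matching integer coefficients to the picture gives p.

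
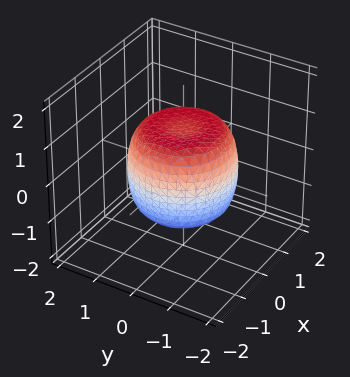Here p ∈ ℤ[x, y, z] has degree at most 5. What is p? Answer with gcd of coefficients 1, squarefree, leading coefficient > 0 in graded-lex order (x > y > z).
1. The degree is 4 — the shape is more complex than any degree-3 surface.
2. Symmetries: rotational symmetry about the z-axis ⇒ p depends on x, y only through x² + y².
3. From the visible intercepts: the z-axis gridline crossings are at z ∈ {-1, 1}; a circular section at z = 0 has radius between 1 and 2.
4. Solving for integer coefficients yields p as stated.

x^4 + 2*x^2*y^2 + y^4 - x^2 - y^2 + z^2 - 1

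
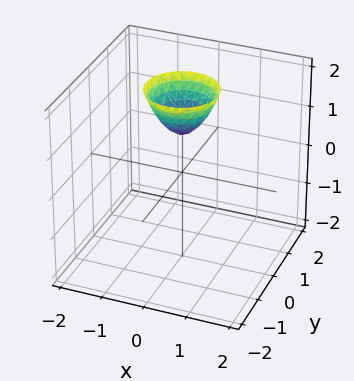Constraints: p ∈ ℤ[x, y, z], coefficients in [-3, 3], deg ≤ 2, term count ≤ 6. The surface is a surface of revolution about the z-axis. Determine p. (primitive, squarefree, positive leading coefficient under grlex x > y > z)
3*x^2 + 3*y^2 - 2*z + 2

(a) Degree: the shape is more complex than any degree-1 surface, so deg p = 2.
(b) By symmetry, the z-axis is an axis of rotation, so x and y enter only as x² + y².
(c) Reading off the gridlines: it meets the z-axis at z = 1 (among the integer gridlines); no y-intercept at any integer in the box; a circular section at z = 2 has radius between 0 and 1; it misses every integer gridline on the x-axis.
(d) Together with the visible shape, these determine p as stated.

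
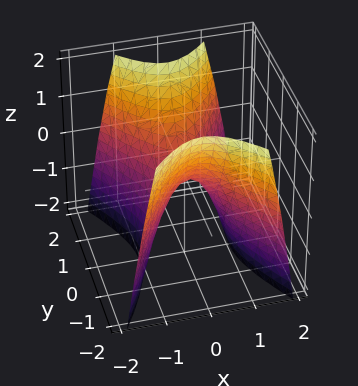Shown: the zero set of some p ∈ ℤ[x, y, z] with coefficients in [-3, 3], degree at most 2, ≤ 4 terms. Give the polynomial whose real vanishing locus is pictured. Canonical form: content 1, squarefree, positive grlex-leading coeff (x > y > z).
2*x^2 - y^2 + z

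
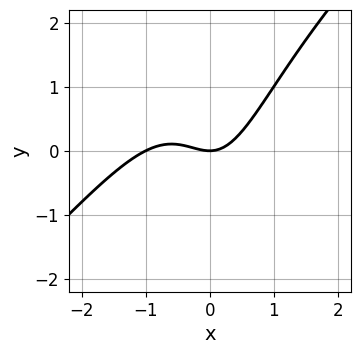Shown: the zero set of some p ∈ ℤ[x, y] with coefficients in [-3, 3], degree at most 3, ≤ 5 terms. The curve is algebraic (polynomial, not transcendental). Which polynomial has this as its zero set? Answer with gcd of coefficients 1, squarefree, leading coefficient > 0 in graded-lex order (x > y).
x^3 - x^2*y + x^2 - y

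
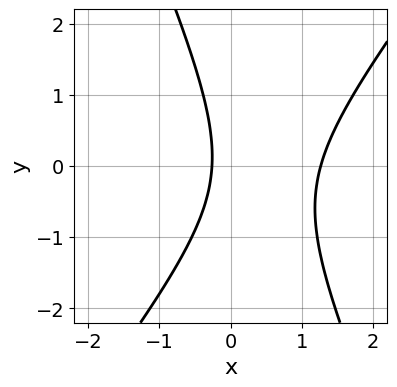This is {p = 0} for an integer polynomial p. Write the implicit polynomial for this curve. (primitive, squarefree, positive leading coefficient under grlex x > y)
1. deg p = 2. The shape is more complex than any degree-1 curve.
2. Against the integer gridlines: it misses every integer gridline on the y-axis.
3. Together with the visible shape, these determine p as stated.

3*x^2 - x*y - y^2 - 3*x - 1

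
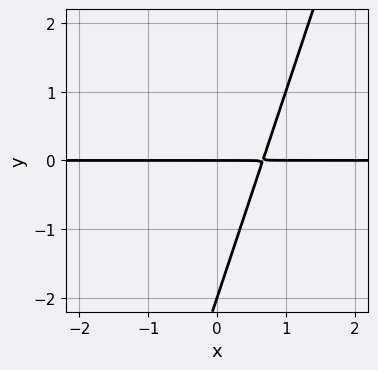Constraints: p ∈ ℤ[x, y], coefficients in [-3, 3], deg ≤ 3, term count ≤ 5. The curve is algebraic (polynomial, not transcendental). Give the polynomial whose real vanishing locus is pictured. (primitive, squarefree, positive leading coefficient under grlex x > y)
3*x*y - y^2 - 2*y

deg p = 2. No degree-1 curve has this shape.
From the visible intercepts: the y-axis gridline crossings are at y ∈ {-2, 0}; the visible x-axis segment lies entirely on the curve.
Putting this together gives p.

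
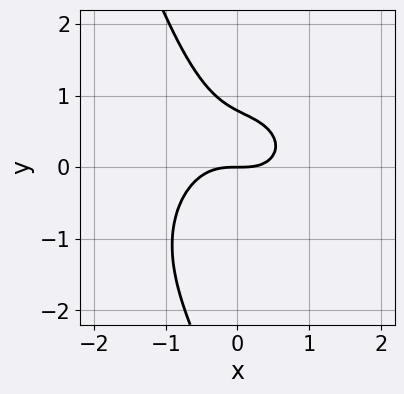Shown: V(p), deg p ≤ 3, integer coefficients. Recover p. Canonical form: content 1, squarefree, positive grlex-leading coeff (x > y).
3*x^3 + 3*x*y^2 + y^3 + 3*y^2 - 3*y

deg p = 3.
Reading off the gridlines: it crosses the x-axis at the gridline x = 0; it meets the y-axis at y = 0 (among the integer gridlines).
Assembling these constraints gives the stated polynomial.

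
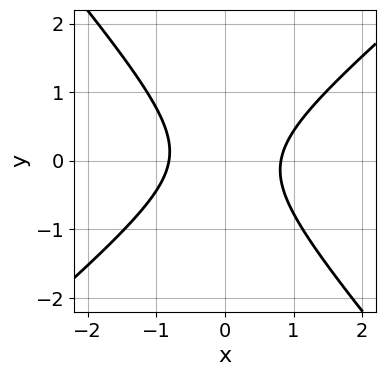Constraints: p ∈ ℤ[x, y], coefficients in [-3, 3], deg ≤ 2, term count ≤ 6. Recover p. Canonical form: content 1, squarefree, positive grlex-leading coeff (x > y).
First, the degree is 2 — the shape is more complex than any degree-1 curve.
Next, observable constraints: the curve avoids every integer y-axis point in the box.
Finally, matching integer coefficients to the picture gives p.

3*x^2 - x*y - 3*y^2 - 2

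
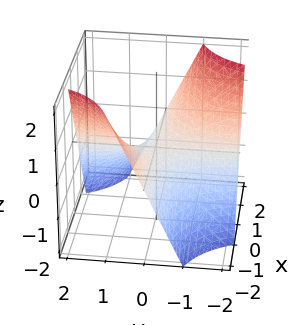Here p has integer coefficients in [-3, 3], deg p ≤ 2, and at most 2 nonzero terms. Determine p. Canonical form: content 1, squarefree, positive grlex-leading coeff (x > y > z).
(a) The degree is 2 — a saddle surface; a quadric.
(b) From the visible intercepts: it crosses the z-axis at the gridline z = 0; the visible y-axis segment lies entirely on the surface; the visible x-axis segment lies entirely on the surface.
(c) Solving for integer coefficients yields p as stated.

x*y + z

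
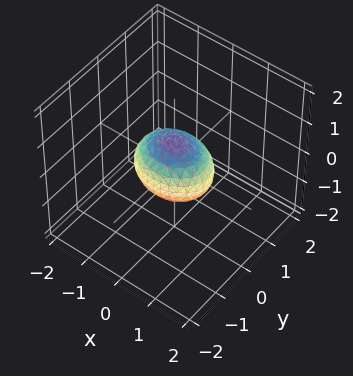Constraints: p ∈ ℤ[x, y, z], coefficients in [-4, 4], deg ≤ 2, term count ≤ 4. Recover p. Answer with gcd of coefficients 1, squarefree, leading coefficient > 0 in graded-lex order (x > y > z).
2*x^2 + 3*y^2 + 3*z^2 - 2

First, degree: a closed, bounded, convex surface; a quadric, so deg p = 2.
Next, symmetries: the x ↦ −x reflection is a symmetry, so x appears only in even powers; it's symmetric under z → −z, forcing even powers of z; mirror symmetry y ↦ −y ⇒ only even powers of y.
Then, from the axis intercepts and sections: among the integer gridlines, it crosses the x-axis at x ∈ {-1, 1}.
Finally, matching integer coefficients to the picture gives p.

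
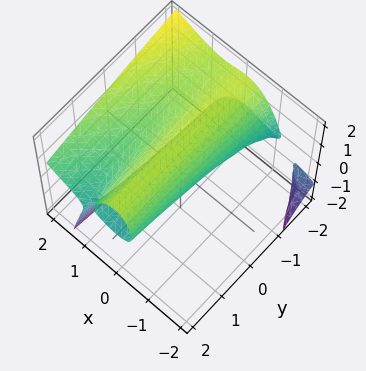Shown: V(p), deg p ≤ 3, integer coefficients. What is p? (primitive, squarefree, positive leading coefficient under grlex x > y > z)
2*x^3 - x^2*y - 3*x^2*z - 2*z^2 + 3*z

(a) I count 2 distinct pieces. Treating them together as one polynomial.
(b) deg p = 3. A generic line meets the surface in up to 3 points.
(c) Observable constraints: it meets the x-axis at x = 0 (among the integer gridlines); the visible y-axis segment lies entirely on the surface; it crosses the z-axis at the gridline z = 0.
(d) Together with the visible shape, these determine p as stated.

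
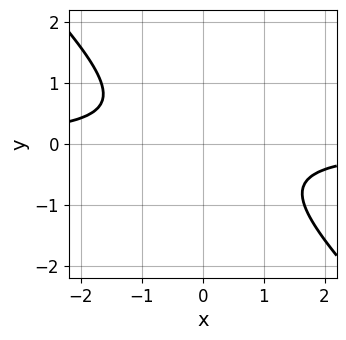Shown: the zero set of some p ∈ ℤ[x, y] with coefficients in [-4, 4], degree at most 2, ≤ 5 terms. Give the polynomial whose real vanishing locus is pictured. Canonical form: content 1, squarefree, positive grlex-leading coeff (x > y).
3*x*y + 3*y^2 + 2

First, the degree is 2 — a generic line meets the curve in up to 2 points.
Next, reading off the gridlines: the curve avoids every integer x-axis point in the box; it misses every integer gridline on the y-axis.
Finally, together with the visible shape, these determine p as stated.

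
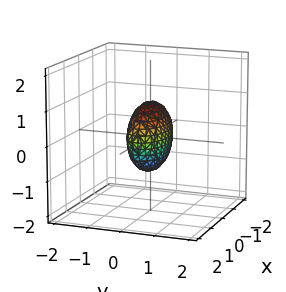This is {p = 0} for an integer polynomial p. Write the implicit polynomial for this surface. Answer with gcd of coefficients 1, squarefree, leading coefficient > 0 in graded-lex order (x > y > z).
x^2 + 3*y^2 + z^2 - 1

1. The degree is 2 — a closed, bounded, convex surface; a quadric.
2. Symmetries: mirror symmetry y ↦ −y ⇒ only even powers of y; it's symmetric under z → −z, forcing even powers of z; it's symmetric under x → −x, forcing even powers of x.
3. Checking where it meets the axes: among the integer gridlines, it crosses the x-axis at x ∈ {-1, 1}; the z-axis gridline crossings are at z ∈ {-1, 1}.
4. Together with the visible shape, these determine p as stated.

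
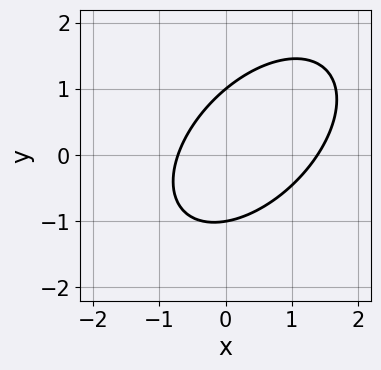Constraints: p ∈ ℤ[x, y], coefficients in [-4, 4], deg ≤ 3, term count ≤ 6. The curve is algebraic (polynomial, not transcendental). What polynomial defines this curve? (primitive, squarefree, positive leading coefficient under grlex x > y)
1. Degree: the shape is more complex than any degree-1 curve, so deg p = 2.
2. From the visible intercepts: the y-axis gridline crossings are at y ∈ {-1, 1}.
3. The integer polynomial consistent with all of this is the stated p.

3*x^2 - 3*x*y + 3*y^2 - 2*x - 3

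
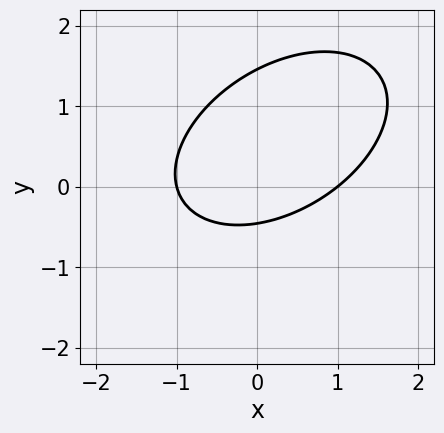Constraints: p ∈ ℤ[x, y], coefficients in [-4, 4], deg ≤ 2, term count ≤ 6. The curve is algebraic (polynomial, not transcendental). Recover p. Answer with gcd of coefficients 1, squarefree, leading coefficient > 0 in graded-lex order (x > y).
2*x^2 - 2*x*y + 3*y^2 - 3*y - 2

The degree is 2 — the shape is more complex than any degree-1 curve.
Reading off the gridlines: among the integer gridlines, it crosses the x-axis at x ∈ {-1, 1}.
Matching integer coefficients to the picture gives p.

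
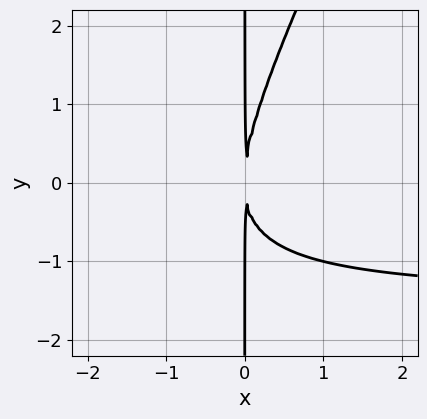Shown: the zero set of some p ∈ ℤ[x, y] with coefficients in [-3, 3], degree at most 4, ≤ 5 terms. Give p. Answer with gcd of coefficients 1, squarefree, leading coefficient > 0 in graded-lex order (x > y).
The degree is 3 — no degree-2 curve has this shape.
Observable constraints: every point of the y-axis in the box is on the curve.
The integer polynomial consistent with all of this is the stated p.

2*x^2*y - x*y^2 + 3*x^2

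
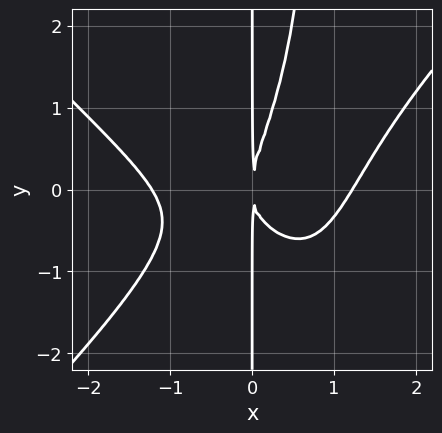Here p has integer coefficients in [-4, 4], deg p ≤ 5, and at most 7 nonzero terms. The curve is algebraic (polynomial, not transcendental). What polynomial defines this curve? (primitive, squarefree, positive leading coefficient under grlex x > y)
2*x^4 - 2*x^2*y^2 - 3*x^2*y + 2*x*y^2 - 3*x^2

(a) Degree: a generic line meets the curve in up to 4 points, so deg p = 4.
(b) Against the integer gridlines: every point of the y-axis in the box is on the curve.
(c) Putting this together gives p.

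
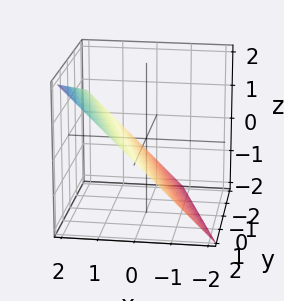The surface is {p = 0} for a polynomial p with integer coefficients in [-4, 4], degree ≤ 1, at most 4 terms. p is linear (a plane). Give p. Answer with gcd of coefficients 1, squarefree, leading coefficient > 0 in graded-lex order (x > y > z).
(a) deg p = 1. Every cross-section is a straight line — this is a plane.
(b) Checking where it meets the axes: it meets the y-axis at y = 2 (among the integer gridlines).
(c) Putting this together gives p.

3*x + y - 3*z - 2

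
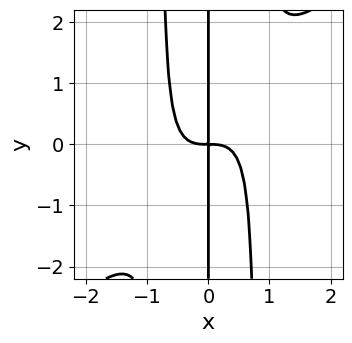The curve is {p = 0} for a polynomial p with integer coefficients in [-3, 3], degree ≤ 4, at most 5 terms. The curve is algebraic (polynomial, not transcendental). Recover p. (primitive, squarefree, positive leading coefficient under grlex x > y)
Degree: no degree-3 curve has this shape, so deg p = 4.
From the axis intercepts and sections: every point of the y-axis in the box is on the curve.
Solving for integer coefficients yields p as stated.

3*x^4 - 3*x^3*y + 2*x*y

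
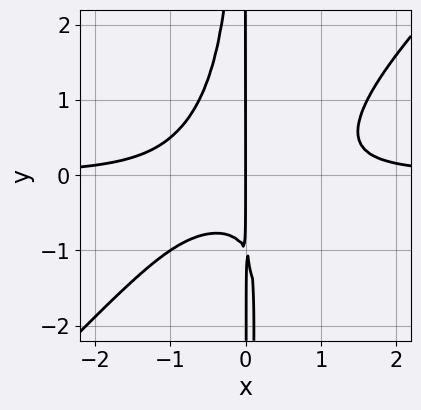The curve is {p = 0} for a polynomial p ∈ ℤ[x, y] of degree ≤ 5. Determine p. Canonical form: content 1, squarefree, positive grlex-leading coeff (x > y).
2*x^3*y - 2*x^2*y^2 - x*y - x

First, deg p = 4. No degree-3 curve has this shape.
Next, against the integer gridlines: every point of the y-axis in the box is on the curve; it meets the x-axis at x = 0 (among the integer gridlines).
Finally, fitting integer coefficients to these (and the overall shape) gives p.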